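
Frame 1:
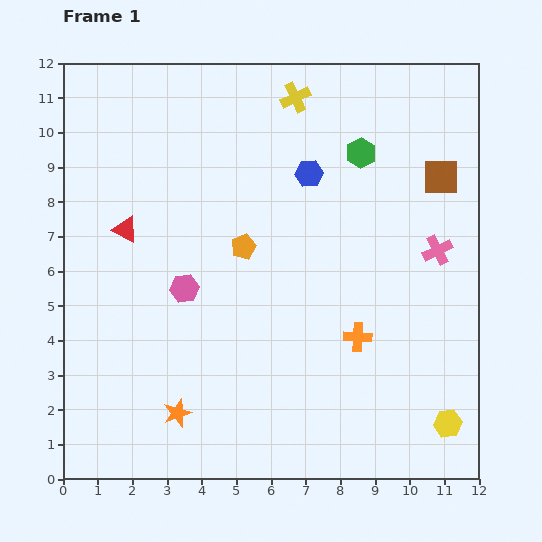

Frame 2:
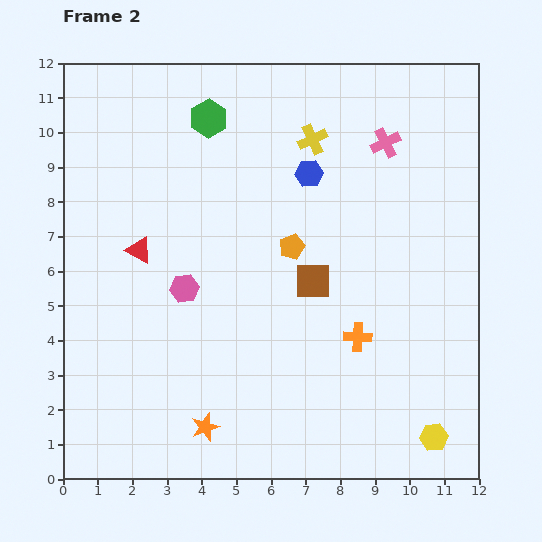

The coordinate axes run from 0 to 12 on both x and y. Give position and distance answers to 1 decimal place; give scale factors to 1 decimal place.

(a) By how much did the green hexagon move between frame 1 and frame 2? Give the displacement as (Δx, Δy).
(-4.4, 1.0)

The green hexagon was at (8.6, 9.4) in frame 1 and (4.2, 10.4) in frame 2.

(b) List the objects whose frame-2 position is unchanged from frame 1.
the pink hexagon, the blue hexagon, the orange cross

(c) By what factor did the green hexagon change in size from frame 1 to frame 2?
1.3×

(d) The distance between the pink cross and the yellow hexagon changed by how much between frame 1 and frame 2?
+3.6

Distance in frame 1: 5.0. Distance in frame 2: 8.6.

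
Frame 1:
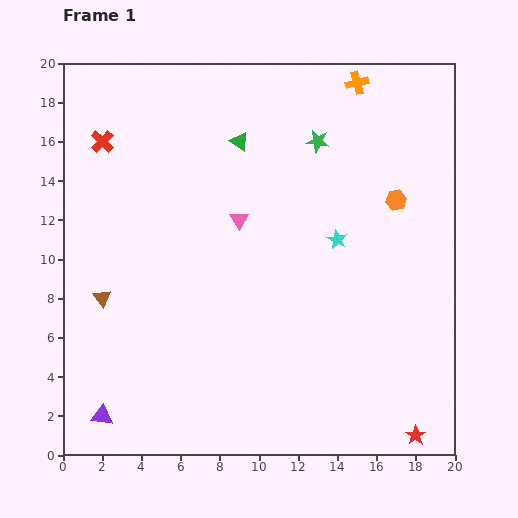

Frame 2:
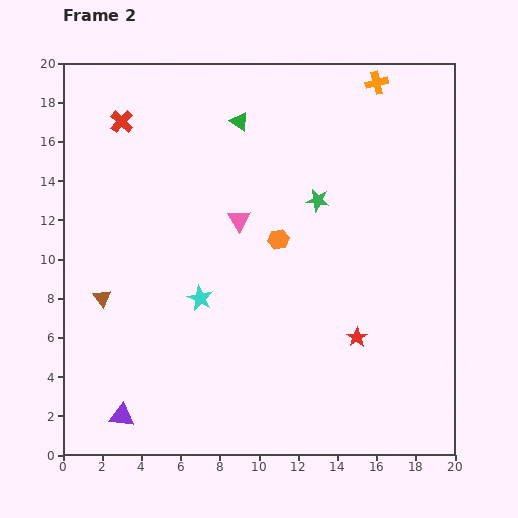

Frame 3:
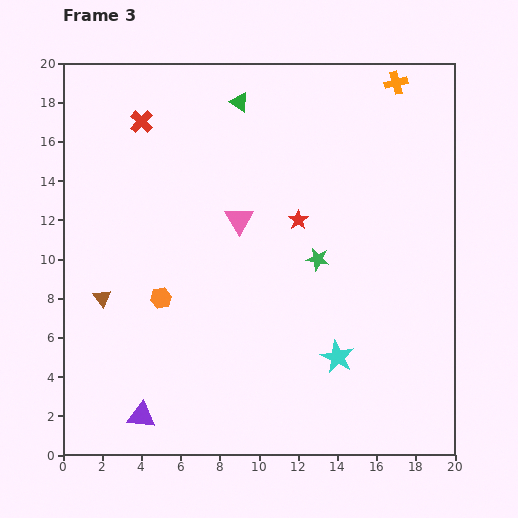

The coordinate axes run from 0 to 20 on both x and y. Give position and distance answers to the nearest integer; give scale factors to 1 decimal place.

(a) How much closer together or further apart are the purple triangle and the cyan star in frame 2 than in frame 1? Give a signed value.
-8

Distance in frame 1: 15. Distance in frame 2: 7.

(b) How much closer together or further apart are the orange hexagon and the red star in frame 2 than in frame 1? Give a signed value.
-6

Distance in frame 1: 12. Distance in frame 2: 6.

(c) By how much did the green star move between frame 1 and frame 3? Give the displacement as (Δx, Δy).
(0, -6)

The green star was at (13, 16) in frame 1 and (13, 10) in frame 3.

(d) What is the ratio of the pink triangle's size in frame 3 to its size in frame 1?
1.5×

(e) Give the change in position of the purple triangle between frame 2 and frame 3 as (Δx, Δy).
(1, 0)

The purple triangle was at (3, 2) in frame 2 and (4, 2) in frame 3.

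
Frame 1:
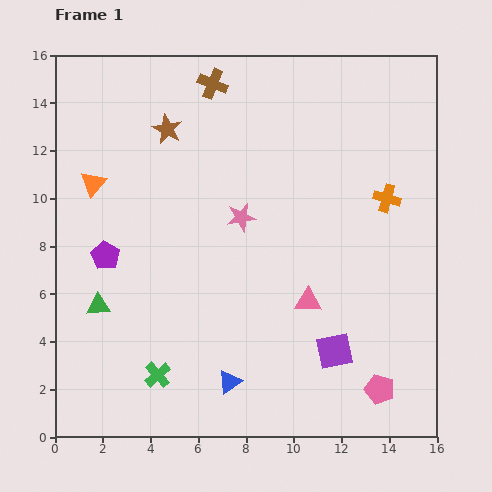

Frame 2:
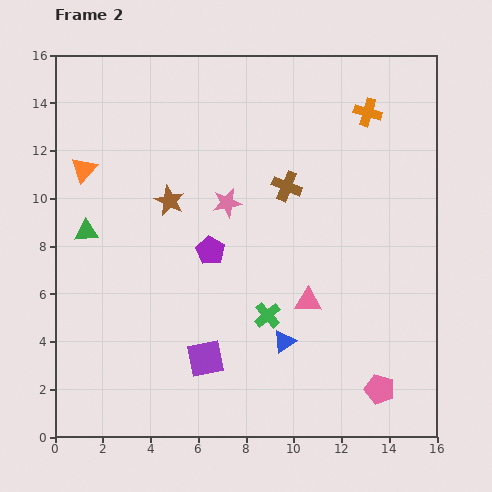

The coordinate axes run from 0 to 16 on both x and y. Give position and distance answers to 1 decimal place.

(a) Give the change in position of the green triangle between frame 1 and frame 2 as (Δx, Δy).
(-0.5, 3.1)

The green triangle was at (1.8, 5.5) in frame 1 and (1.3, 8.6) in frame 2.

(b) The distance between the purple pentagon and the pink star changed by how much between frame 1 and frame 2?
-3.8

Distance in frame 1: 5.9. Distance in frame 2: 2.1.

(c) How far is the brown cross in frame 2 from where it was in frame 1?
5.3

The brown cross moved from (6.6, 14.8) to (9.7, 10.5), a distance of √(3.1² + 4.3²) ≈ 5.3.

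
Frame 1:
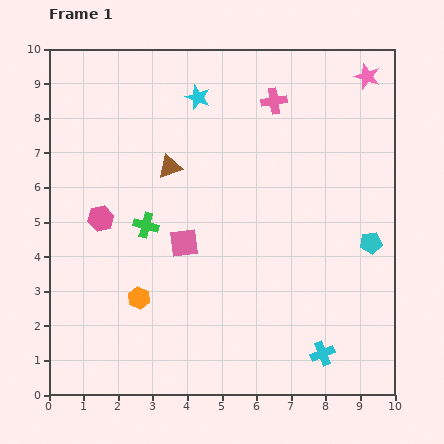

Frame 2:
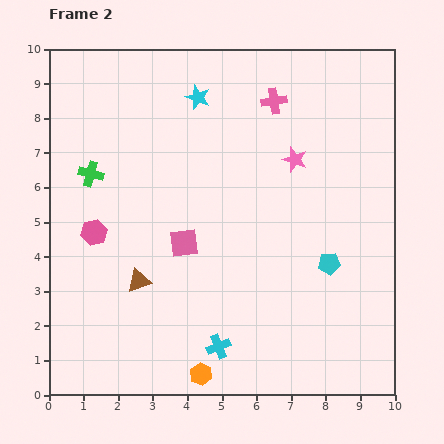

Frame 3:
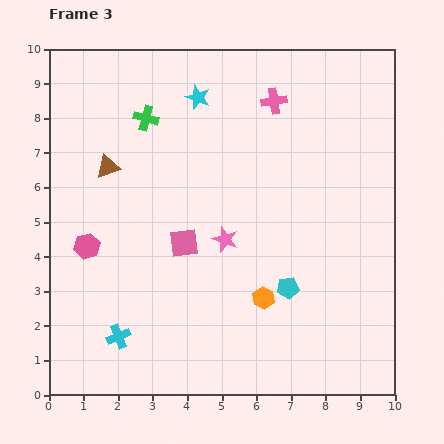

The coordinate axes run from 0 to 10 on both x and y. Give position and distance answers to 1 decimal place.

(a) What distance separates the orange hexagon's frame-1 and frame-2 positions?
2.8

The orange hexagon moved from (2.6, 2.8) to (4.4, 0.6), a distance of √(1.8² + 2.2²) ≈ 2.8.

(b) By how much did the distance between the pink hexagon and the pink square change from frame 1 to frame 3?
+0.3

Distance in frame 1: 2.5. Distance in frame 3: 2.8.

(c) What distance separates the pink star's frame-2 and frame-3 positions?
3.0

The pink star moved from (7.1, 6.8) to (5.1, 4.5), a distance of √(2.0² + 2.3²) ≈ 3.0.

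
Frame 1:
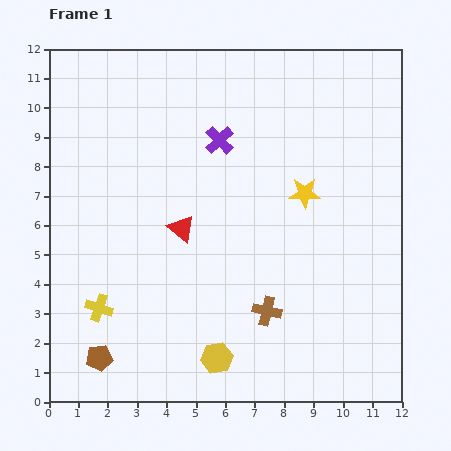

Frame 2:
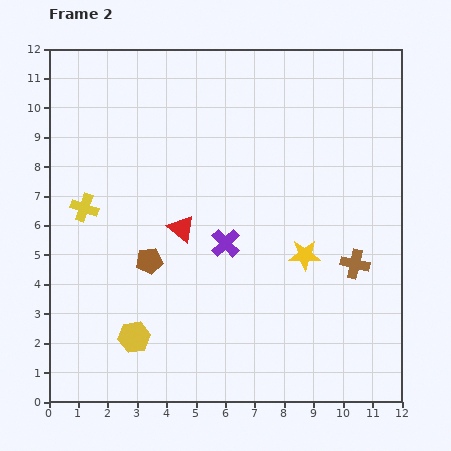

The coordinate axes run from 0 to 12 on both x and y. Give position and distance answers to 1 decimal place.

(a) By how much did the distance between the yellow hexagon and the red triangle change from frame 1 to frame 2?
-0.6

Distance in frame 1: 4.6. Distance in frame 2: 4.0.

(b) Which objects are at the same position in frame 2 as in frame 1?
the red triangle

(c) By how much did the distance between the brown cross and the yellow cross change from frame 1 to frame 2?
+3.7

Distance in frame 1: 5.7. Distance in frame 2: 9.4.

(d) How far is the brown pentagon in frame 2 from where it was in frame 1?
3.7

The brown pentagon moved from (1.7, 1.5) to (3.4, 4.8), a distance of √(1.7² + 3.3²) ≈ 3.7.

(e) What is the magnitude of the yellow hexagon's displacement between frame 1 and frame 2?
2.9

The yellow hexagon moved from (5.7, 1.5) to (2.9, 2.2), a distance of √(2.8² + 0.7²) ≈ 2.9.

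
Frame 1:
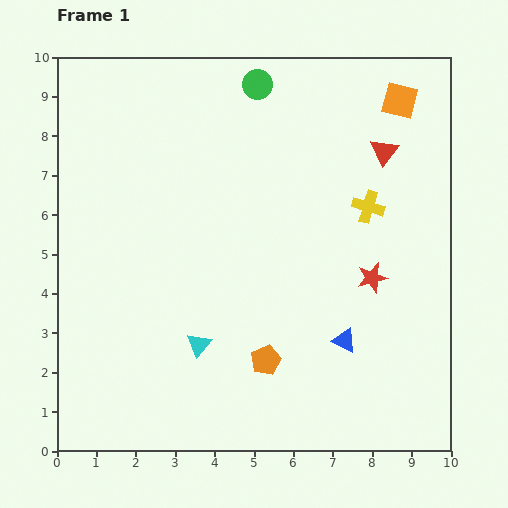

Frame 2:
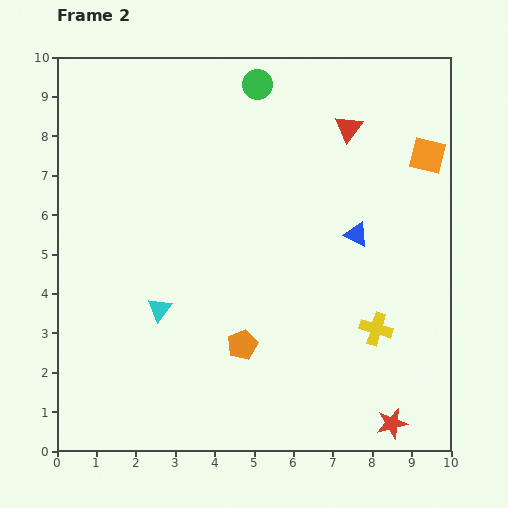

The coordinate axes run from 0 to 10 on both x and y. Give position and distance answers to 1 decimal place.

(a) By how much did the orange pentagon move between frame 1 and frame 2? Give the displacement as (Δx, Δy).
(-0.6, 0.4)

The orange pentagon was at (5.3, 2.3) in frame 1 and (4.7, 2.7) in frame 2.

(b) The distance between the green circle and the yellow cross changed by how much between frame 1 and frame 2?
+2.7

Distance in frame 1: 4.2. Distance in frame 2: 6.9.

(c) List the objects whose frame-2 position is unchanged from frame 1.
the green circle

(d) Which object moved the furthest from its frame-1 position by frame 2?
the red star

(moved 3.7; next 3.1)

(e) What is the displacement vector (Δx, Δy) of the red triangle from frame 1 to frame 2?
(-0.9, 0.6)

The red triangle was at (8.3, 7.6) in frame 1 and (7.4, 8.2) in frame 2.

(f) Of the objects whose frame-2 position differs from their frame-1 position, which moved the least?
the orange pentagon

(moved 0.7)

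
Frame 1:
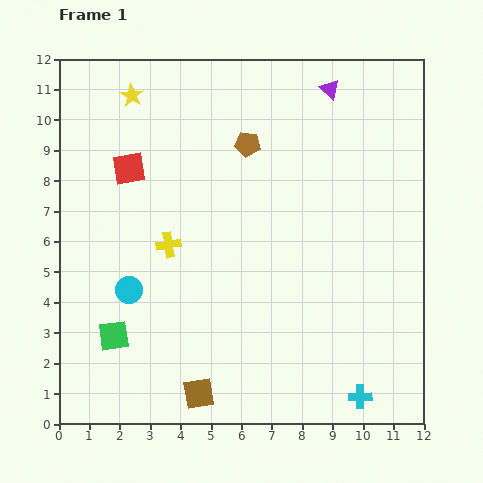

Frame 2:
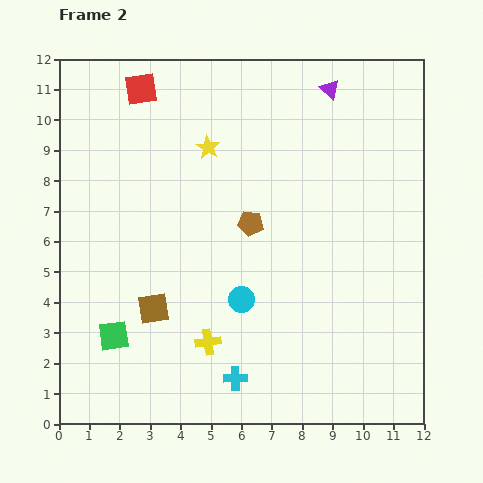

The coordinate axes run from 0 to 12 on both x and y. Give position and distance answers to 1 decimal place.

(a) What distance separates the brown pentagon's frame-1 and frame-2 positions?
2.6

The brown pentagon moved from (6.2, 9.2) to (6.3, 6.6), a distance of √(0.1² + 2.6²) ≈ 2.6.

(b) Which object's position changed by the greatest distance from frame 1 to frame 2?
the cyan cross

(moved 4.1; next 3.7)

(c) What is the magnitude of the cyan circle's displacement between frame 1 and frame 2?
3.7

The cyan circle moved from (2.3, 4.4) to (6.0, 4.1), a distance of √(3.7² + 0.3²) ≈ 3.7.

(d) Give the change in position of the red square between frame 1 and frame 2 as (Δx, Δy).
(0.4, 2.6)

The red square was at (2.3, 8.4) in frame 1 and (2.7, 11.0) in frame 2.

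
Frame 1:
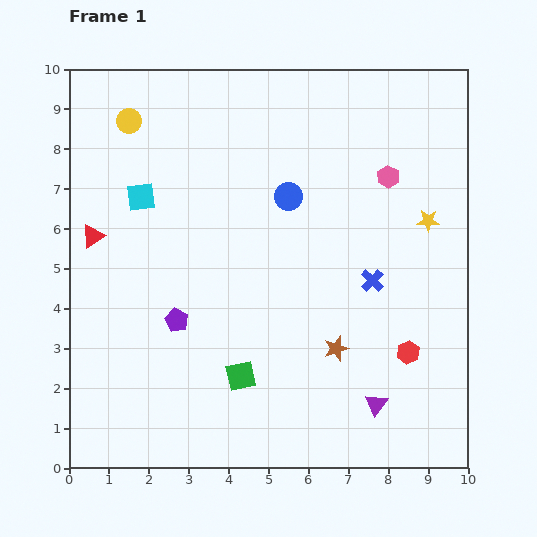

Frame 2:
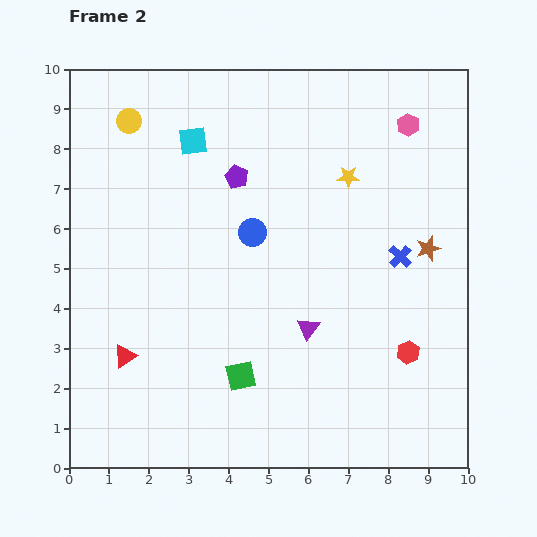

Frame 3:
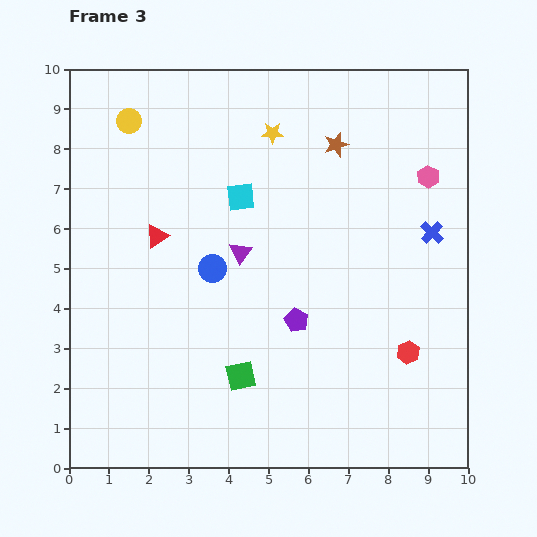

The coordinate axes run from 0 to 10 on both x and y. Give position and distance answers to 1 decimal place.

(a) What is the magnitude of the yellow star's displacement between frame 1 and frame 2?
2.3

The yellow star moved from (9.0, 6.2) to (7.0, 7.3), a distance of √(2.0² + 1.1²) ≈ 2.3.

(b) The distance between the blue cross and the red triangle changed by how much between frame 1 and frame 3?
-0.2

Distance in frame 1: 7.1. Distance in frame 3: 6.9.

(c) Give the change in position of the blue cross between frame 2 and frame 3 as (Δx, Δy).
(0.8, 0.6)

The blue cross was at (8.3, 5.3) in frame 2 and (9.1, 5.9) in frame 3.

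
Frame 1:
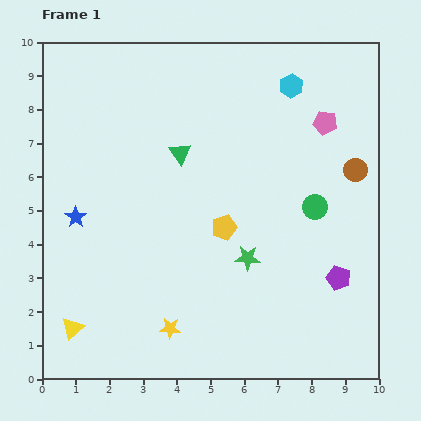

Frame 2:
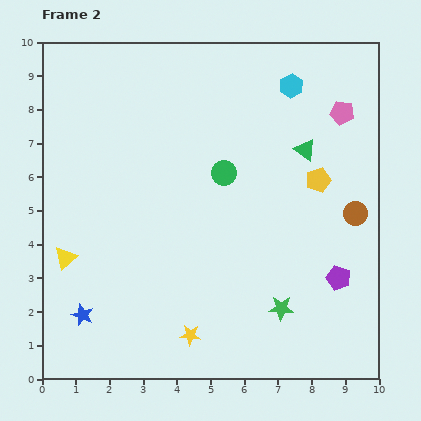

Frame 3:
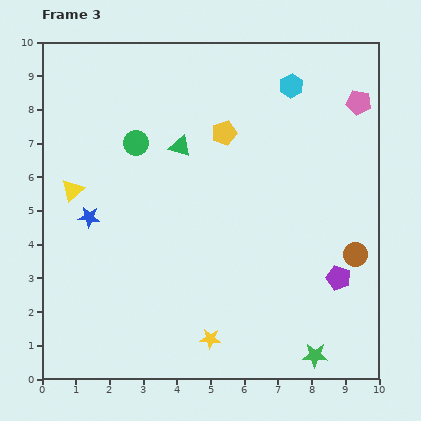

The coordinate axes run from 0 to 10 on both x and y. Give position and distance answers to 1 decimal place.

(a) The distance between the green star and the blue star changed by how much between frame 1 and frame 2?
+0.7

Distance in frame 1: 5.2. Distance in frame 2: 5.9.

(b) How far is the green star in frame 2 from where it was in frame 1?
1.8

The green star moved from (6.1, 3.6) to (7.1, 2.1), a distance of √(1.0² + 1.5²) ≈ 1.8.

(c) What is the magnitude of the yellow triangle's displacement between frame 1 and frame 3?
4.1

The yellow triangle moved from (0.9, 1.5) to (0.9, 5.6), a distance of √(0.0² + 4.1²) ≈ 4.1.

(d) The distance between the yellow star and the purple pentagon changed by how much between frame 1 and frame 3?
-1.0

Distance in frame 1: 5.2. Distance in frame 3: 4.2.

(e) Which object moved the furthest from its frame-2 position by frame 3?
the green triangle

(moved 3.7; next 3.1)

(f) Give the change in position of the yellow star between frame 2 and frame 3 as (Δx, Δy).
(0.6, -0.1)

The yellow star was at (4.4, 1.3) in frame 2 and (5.0, 1.2) in frame 3.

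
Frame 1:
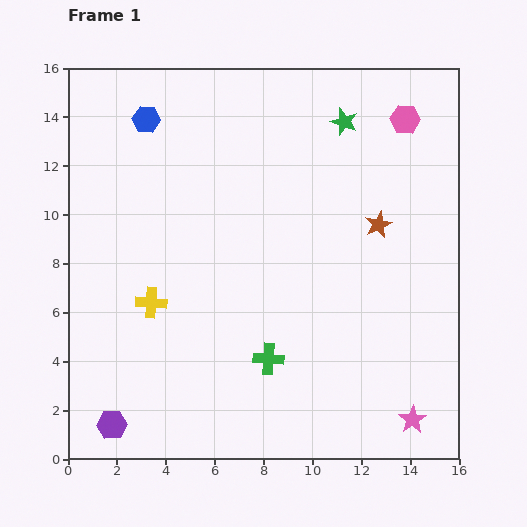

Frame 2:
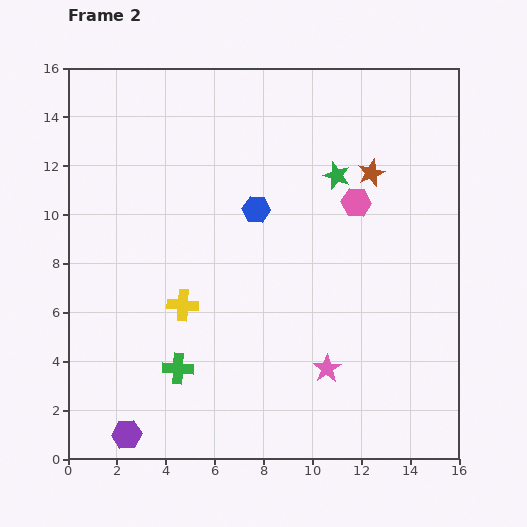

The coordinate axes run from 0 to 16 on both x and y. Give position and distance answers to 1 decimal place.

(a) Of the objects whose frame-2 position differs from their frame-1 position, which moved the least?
the purple hexagon

(moved 0.7)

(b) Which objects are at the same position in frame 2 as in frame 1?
none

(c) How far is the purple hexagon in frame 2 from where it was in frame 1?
0.7

The purple hexagon moved from (1.8, 1.4) to (2.4, 1.0), a distance of √(0.6² + 0.4²) ≈ 0.7.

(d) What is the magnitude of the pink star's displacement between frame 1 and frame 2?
4.1

The pink star moved from (14.1, 1.6) to (10.6, 3.7), a distance of √(3.5² + 2.1²) ≈ 4.1.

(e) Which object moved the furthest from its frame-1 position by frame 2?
the blue hexagon

(moved 5.8; next 4.1)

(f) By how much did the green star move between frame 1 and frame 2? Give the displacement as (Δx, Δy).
(-0.3, -2.2)

The green star was at (11.3, 13.8) in frame 1 and (11.0, 11.6) in frame 2.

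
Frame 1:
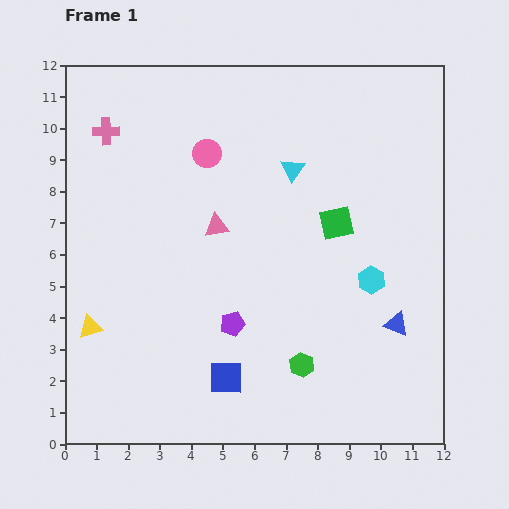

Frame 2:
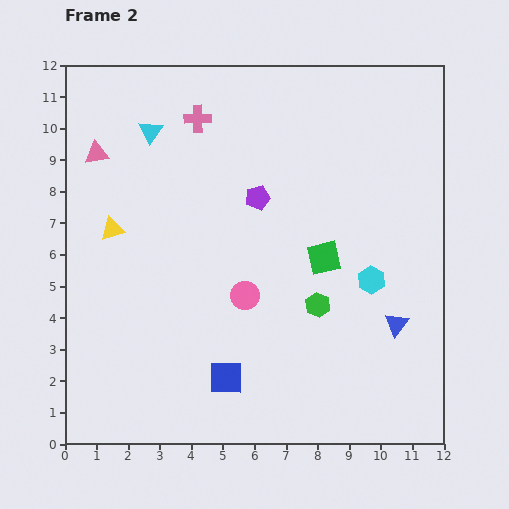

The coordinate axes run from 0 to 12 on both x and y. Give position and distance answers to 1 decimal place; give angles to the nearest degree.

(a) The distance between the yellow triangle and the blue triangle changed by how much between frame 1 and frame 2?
-0.2

Distance in frame 1: 9.7. Distance in frame 2: 9.5.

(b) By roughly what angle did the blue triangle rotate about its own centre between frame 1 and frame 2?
46° clockwise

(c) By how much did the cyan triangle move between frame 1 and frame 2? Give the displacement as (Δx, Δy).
(-4.5, 1.2)

The cyan triangle was at (7.2, 8.7) in frame 1 and (2.7, 9.9) in frame 2.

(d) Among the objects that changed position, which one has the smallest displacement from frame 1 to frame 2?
the green square

(moved 1.2)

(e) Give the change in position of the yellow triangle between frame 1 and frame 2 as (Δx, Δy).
(0.7, 3.1)

The yellow triangle was at (0.8, 3.7) in frame 1 and (1.5, 6.8) in frame 2.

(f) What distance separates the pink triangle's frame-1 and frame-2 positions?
4.4

The pink triangle moved from (4.8, 6.9) to (1.0, 9.2), a distance of √(3.8² + 2.3²) ≈ 4.4.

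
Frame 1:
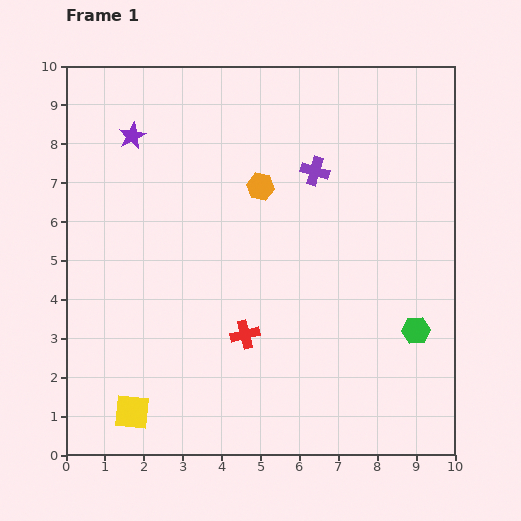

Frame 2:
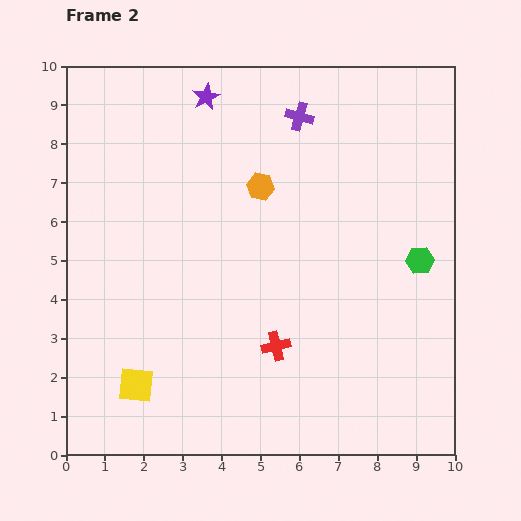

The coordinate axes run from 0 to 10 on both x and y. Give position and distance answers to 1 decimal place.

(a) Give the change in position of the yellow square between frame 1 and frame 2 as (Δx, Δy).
(0.1, 0.7)

The yellow square was at (1.7, 1.1) in frame 1 and (1.8, 1.8) in frame 2.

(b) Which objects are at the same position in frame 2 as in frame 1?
the orange hexagon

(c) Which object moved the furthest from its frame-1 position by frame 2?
the purple star

(moved 2.1; next 1.8)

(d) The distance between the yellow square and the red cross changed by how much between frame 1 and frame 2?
+0.2

Distance in frame 1: 3.5. Distance in frame 2: 3.7.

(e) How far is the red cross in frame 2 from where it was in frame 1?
0.9

The red cross moved from (4.6, 3.1) to (5.4, 2.8), a distance of √(0.8² + 0.3²) ≈ 0.9.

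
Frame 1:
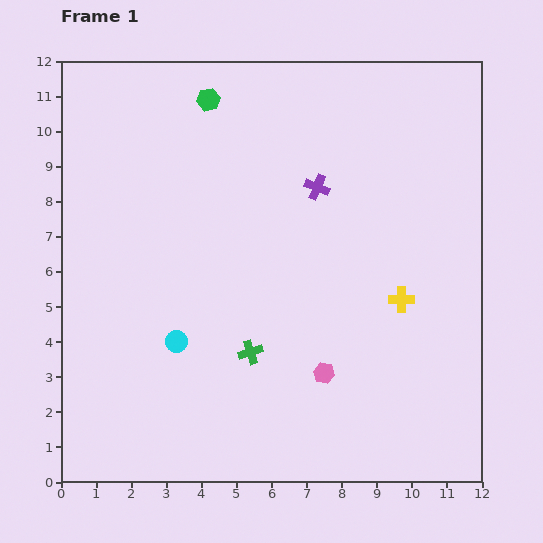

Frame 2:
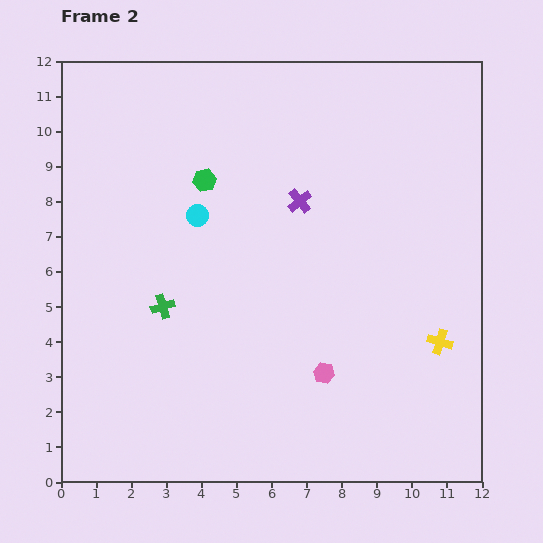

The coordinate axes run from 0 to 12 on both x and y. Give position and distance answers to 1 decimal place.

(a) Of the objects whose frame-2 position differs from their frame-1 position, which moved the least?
the purple cross

(moved 0.6)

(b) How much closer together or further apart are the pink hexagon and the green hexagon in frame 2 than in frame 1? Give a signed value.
-2.0

Distance in frame 1: 8.5. Distance in frame 2: 6.5.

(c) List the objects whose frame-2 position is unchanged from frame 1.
the pink hexagon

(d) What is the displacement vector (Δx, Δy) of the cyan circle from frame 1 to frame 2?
(0.6, 3.6)

The cyan circle was at (3.3, 4.0) in frame 1 and (3.9, 7.6) in frame 2.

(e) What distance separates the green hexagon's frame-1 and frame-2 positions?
2.3

The green hexagon moved from (4.2, 10.9) to (4.1, 8.6), a distance of √(0.1² + 2.3²) ≈ 2.3.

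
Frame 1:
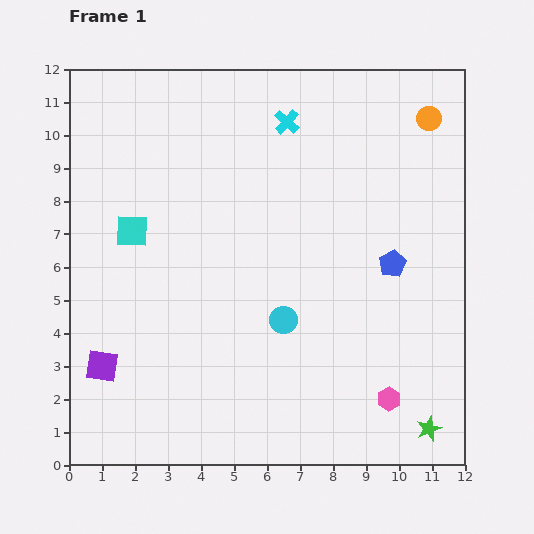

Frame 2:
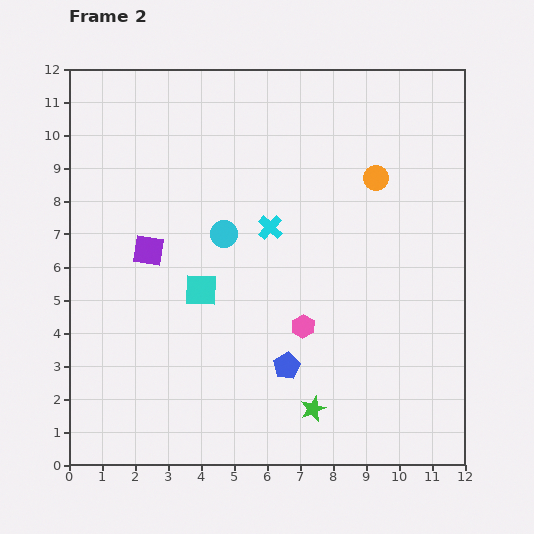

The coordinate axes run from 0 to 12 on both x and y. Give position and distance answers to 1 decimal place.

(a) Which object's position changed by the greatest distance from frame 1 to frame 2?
the blue pentagon

(moved 4.5; next 3.8)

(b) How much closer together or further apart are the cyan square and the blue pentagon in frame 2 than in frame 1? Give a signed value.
-4.5

Distance in frame 1: 8.0. Distance in frame 2: 3.5.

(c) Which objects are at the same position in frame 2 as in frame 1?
none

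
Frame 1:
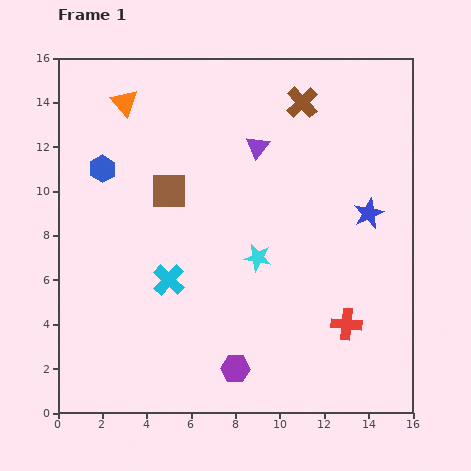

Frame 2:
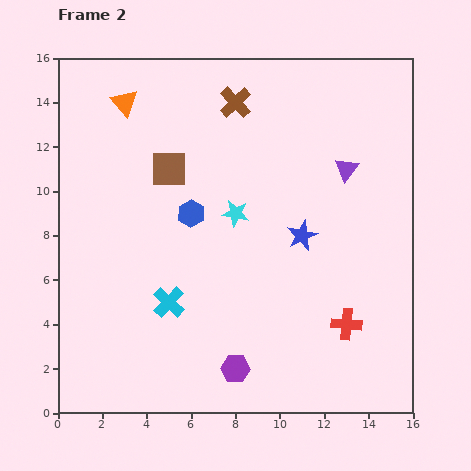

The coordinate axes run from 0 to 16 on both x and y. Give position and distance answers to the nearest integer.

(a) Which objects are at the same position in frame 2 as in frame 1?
the orange triangle, the purple hexagon, the red cross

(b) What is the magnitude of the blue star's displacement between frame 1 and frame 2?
3

The blue star moved from (14, 9) to (11, 8), a distance of √(3² + 1²) ≈ 3.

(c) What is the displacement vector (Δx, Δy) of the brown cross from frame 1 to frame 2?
(-3, 0)

The brown cross was at (11, 14) in frame 1 and (8, 14) in frame 2.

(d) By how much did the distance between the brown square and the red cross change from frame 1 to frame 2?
+1

Distance in frame 1: 10. Distance in frame 2: 11.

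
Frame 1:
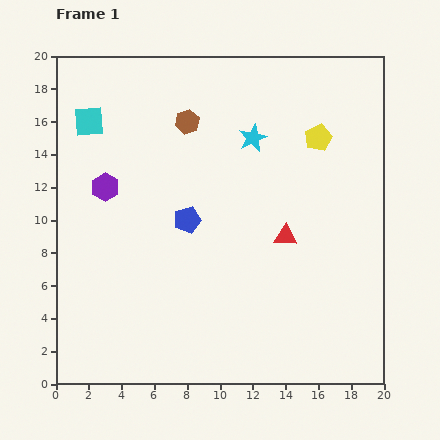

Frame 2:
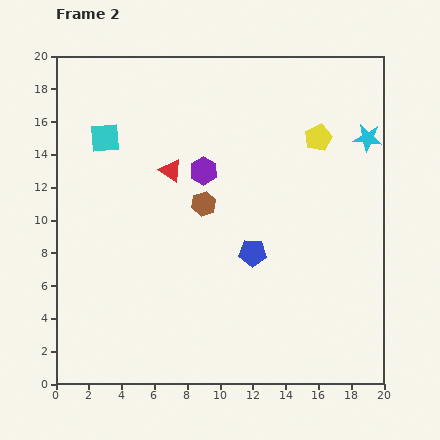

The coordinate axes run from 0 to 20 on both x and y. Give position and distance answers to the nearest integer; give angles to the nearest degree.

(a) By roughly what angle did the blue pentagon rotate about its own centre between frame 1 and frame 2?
17° clockwise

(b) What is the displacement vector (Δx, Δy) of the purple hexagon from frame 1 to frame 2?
(6, 1)

The purple hexagon was at (3, 12) in frame 1 and (9, 13) in frame 2.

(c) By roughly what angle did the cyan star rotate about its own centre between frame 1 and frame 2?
31° clockwise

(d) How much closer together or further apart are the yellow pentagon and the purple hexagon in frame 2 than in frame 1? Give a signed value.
-6

Distance in frame 1: 13. Distance in frame 2: 7.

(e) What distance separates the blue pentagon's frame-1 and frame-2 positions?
4

The blue pentagon moved from (8, 10) to (12, 8), a distance of √(4² + 2²) ≈ 4.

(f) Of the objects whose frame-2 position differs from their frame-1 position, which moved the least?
the cyan square

(moved 1)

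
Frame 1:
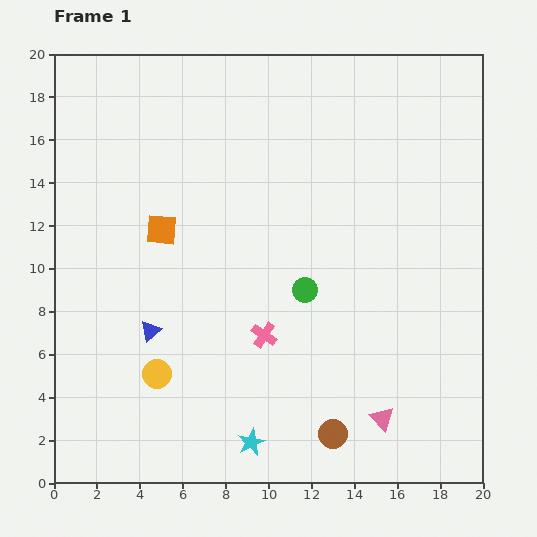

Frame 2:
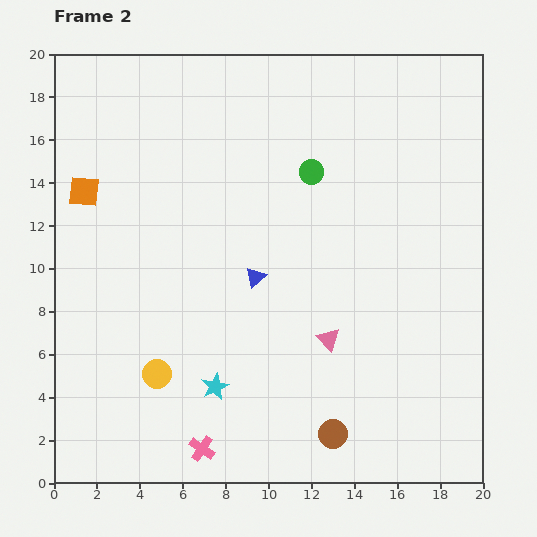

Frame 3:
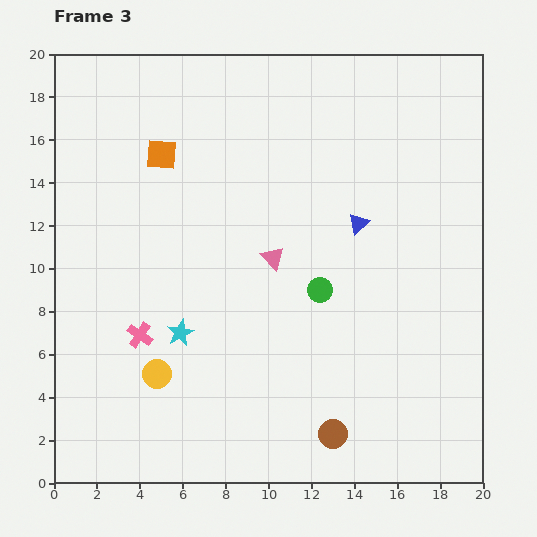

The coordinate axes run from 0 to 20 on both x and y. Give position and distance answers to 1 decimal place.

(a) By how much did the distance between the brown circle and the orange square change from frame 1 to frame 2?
+3.8

Distance in frame 1: 12.4. Distance in frame 2: 16.2.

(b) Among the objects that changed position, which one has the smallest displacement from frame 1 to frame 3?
the green circle

(moved 0.7)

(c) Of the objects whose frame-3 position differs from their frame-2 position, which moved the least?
the cyan star

(moved 3.0)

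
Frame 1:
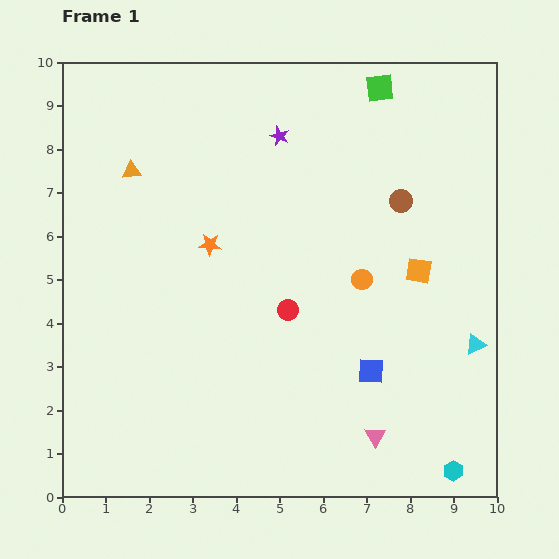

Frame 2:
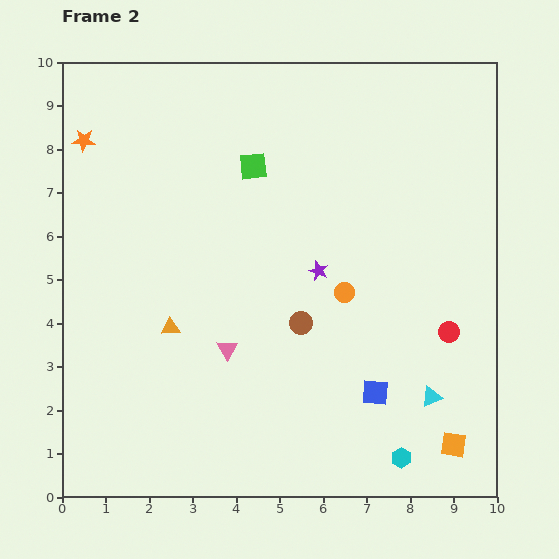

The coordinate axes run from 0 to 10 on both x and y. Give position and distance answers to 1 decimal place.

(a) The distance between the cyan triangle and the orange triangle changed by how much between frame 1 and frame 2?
-2.7

Distance in frame 1: 8.9. Distance in frame 2: 6.2.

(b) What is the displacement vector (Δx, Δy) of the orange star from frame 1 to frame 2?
(-2.9, 2.4)

The orange star was at (3.4, 5.8) in frame 1 and (0.5, 8.2) in frame 2.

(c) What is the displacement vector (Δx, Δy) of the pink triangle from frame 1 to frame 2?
(-3.4, 2.0)

The pink triangle was at (7.2, 1.4) in frame 1 and (3.8, 3.4) in frame 2.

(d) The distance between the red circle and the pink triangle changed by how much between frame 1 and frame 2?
+1.6

Distance in frame 1: 3.5. Distance in frame 2: 5.1.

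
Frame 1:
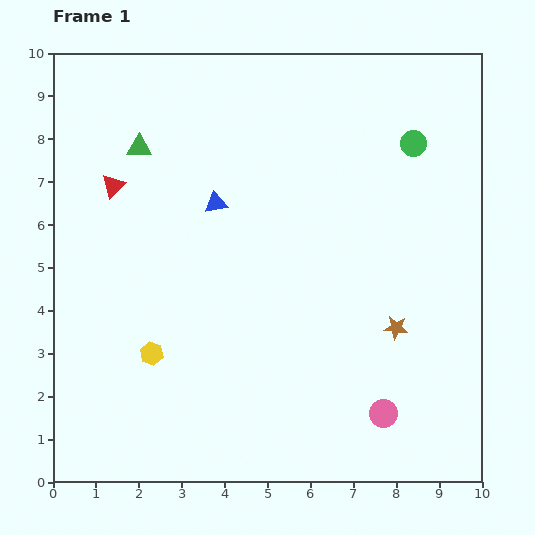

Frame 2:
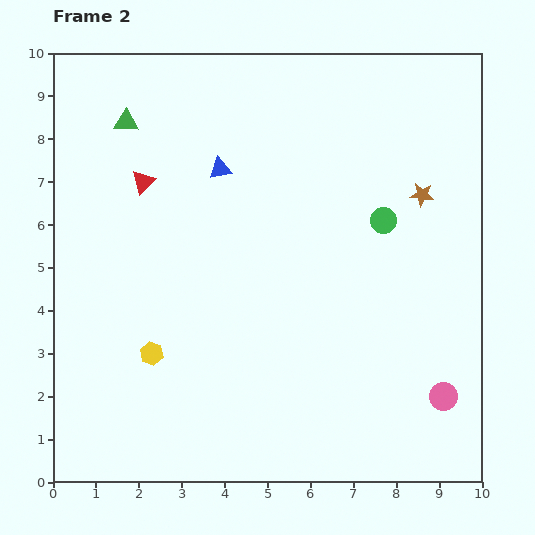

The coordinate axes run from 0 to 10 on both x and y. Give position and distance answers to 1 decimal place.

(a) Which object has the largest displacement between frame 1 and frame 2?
the brown star

(moved 3.2; next 1.9)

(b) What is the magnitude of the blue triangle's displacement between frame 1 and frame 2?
0.8

The blue triangle moved from (3.8, 6.5) to (3.9, 7.3), a distance of √(0.1² + 0.8²) ≈ 0.8.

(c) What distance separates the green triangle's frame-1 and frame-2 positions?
0.7

The green triangle moved from (2.0, 7.8) to (1.7, 8.4), a distance of √(0.3² + 0.6²) ≈ 0.7.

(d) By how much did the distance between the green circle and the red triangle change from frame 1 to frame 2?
-1.4

Distance in frame 1: 7.1. Distance in frame 2: 5.7.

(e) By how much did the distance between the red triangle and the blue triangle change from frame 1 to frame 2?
-0.6

Distance in frame 1: 2.4. Distance in frame 2: 1.8.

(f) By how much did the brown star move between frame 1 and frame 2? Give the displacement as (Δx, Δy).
(0.6, 3.1)

The brown star was at (8.0, 3.6) in frame 1 and (8.6, 6.7) in frame 2.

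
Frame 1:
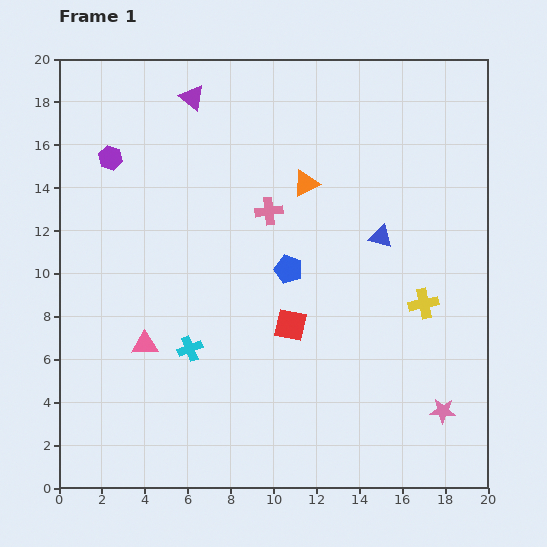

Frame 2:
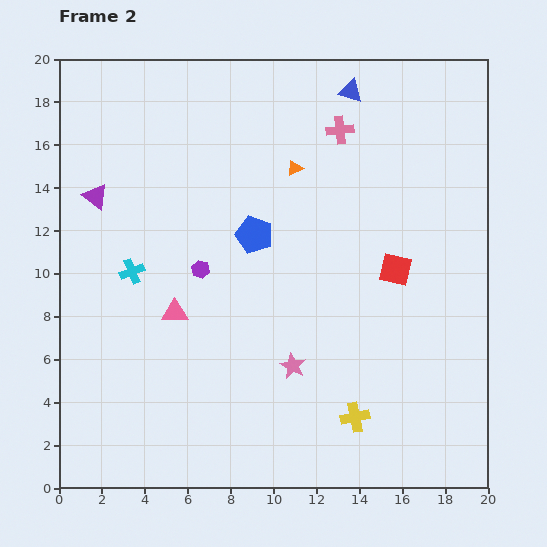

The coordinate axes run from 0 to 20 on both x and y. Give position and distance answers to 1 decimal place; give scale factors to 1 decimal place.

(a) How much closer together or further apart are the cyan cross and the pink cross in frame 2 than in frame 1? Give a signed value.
+4.3

Distance in frame 1: 7.4. Distance in frame 2: 11.7.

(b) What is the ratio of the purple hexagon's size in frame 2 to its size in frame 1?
0.7×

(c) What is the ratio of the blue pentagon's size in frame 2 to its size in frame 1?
1.3×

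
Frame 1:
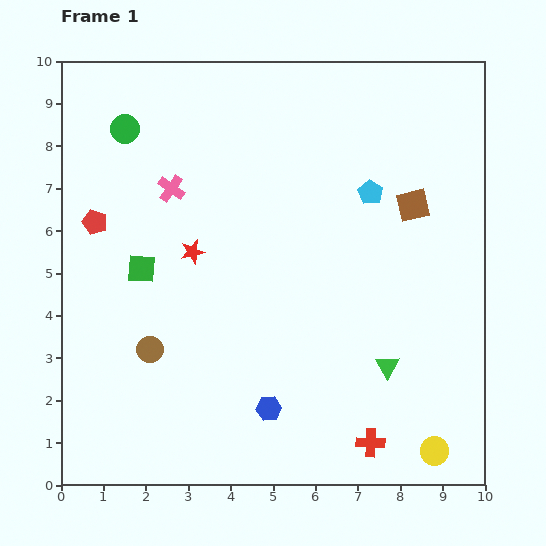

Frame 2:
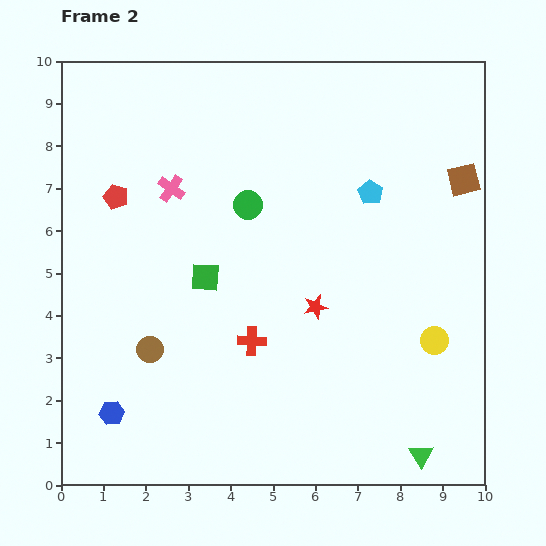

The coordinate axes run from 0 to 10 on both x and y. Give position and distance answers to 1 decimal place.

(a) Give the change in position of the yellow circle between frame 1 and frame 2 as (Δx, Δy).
(0.0, 2.6)

The yellow circle was at (8.8, 0.8) in frame 1 and (8.8, 3.4) in frame 2.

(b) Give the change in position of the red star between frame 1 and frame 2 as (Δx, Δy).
(2.9, -1.3)

The red star was at (3.1, 5.5) in frame 1 and (6.0, 4.2) in frame 2.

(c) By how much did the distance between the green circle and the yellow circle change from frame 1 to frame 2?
-5.1

Distance in frame 1: 10.5. Distance in frame 2: 5.4.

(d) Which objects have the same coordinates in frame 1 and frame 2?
the cyan pentagon, the pink cross, the brown circle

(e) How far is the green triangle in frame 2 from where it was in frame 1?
2.2

The green triangle moved from (7.7, 2.8) to (8.5, 0.7), a distance of √(0.8² + 2.1²) ≈ 2.2.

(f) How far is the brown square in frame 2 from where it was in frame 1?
1.3

The brown square moved from (8.3, 6.6) to (9.5, 7.2), a distance of √(1.2² + 0.6²) ≈ 1.3.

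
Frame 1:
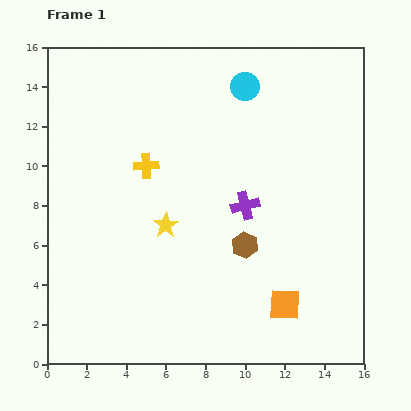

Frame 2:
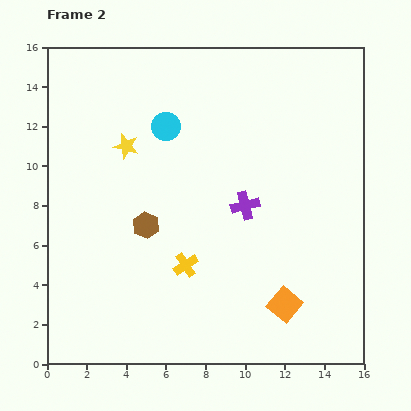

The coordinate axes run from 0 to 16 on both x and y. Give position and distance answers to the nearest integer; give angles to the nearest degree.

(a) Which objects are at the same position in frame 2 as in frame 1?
the purple cross, the orange square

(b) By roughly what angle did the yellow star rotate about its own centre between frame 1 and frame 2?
24° counter-clockwise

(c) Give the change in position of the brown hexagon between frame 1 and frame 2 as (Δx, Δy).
(-5, 1)

The brown hexagon was at (10, 6) in frame 1 and (5, 7) in frame 2.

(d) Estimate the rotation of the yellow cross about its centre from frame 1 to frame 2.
30° counter-clockwise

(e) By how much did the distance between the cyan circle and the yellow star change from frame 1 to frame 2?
-6

Distance in frame 1: 8. Distance in frame 2: 2.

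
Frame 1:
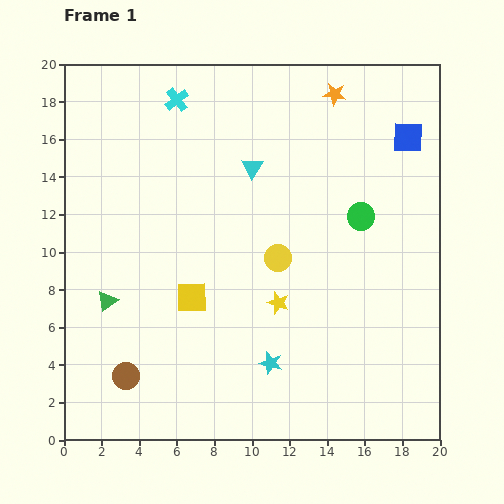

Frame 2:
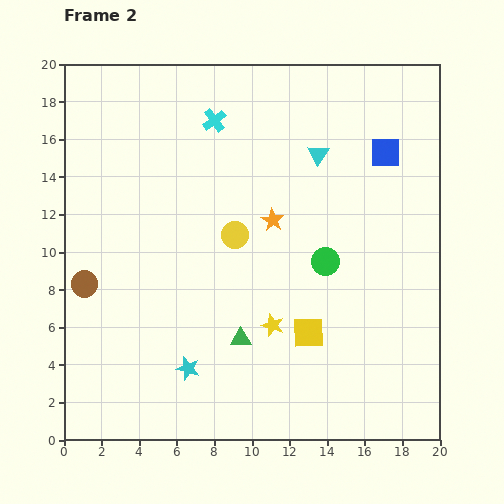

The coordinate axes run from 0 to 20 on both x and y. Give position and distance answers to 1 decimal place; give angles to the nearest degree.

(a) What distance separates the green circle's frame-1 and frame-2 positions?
3.1

The green circle moved from (15.8, 11.9) to (13.9, 9.5), a distance of √(1.9² + 2.4²) ≈ 3.1.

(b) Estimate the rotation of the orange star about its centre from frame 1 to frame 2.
22° clockwise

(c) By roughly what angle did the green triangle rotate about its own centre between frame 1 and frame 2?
38° clockwise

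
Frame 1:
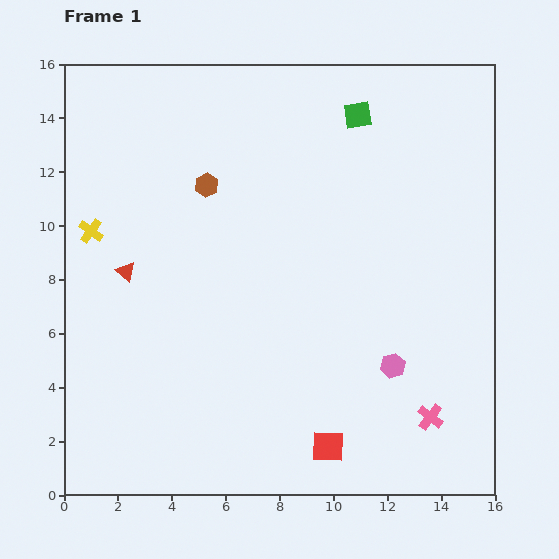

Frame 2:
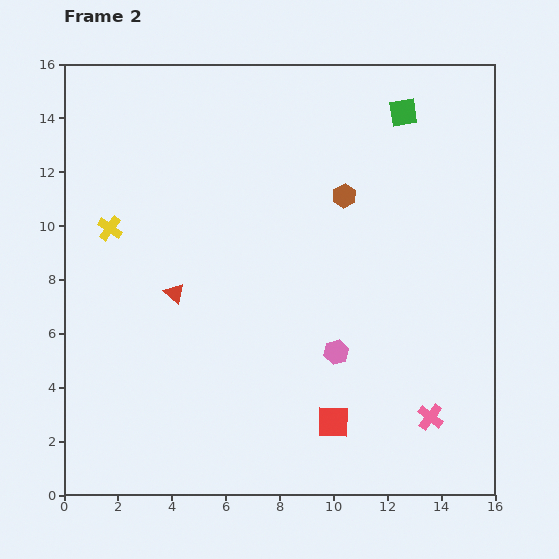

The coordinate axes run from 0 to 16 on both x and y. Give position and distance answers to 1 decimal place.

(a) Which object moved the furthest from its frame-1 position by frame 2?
the brown hexagon

(moved 5.1; next 2.2)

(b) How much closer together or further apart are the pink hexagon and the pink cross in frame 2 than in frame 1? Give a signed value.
+1.8

Distance in frame 1: 2.4. Distance in frame 2: 4.2.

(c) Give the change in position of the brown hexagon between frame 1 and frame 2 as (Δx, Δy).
(5.1, -0.4)

The brown hexagon was at (5.3, 11.5) in frame 1 and (10.4, 11.1) in frame 2.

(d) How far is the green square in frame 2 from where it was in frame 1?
1.7

The green square moved from (10.9, 14.1) to (12.6, 14.2), a distance of √(1.7² + 0.1²) ≈ 1.7.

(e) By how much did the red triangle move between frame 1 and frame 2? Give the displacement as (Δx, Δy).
(1.8, -0.8)

The red triangle was at (2.3, 8.3) in frame 1 and (4.1, 7.5) in frame 2.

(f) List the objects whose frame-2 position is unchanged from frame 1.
the pink cross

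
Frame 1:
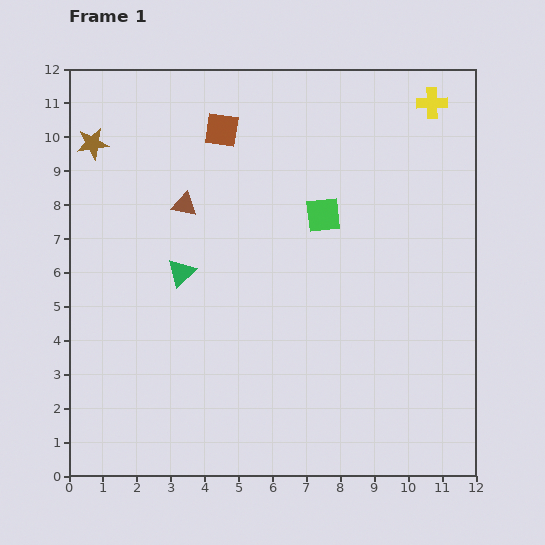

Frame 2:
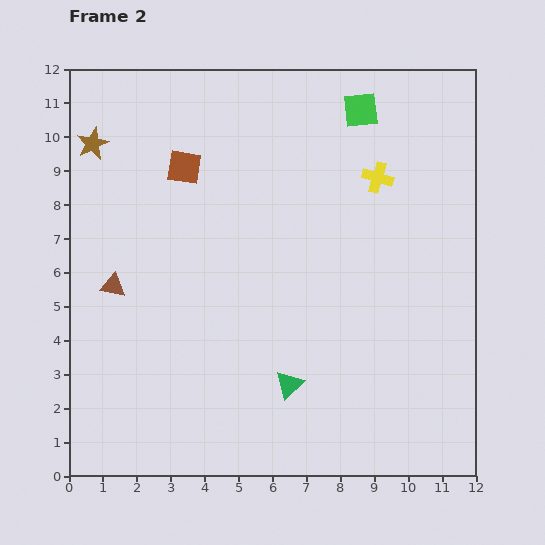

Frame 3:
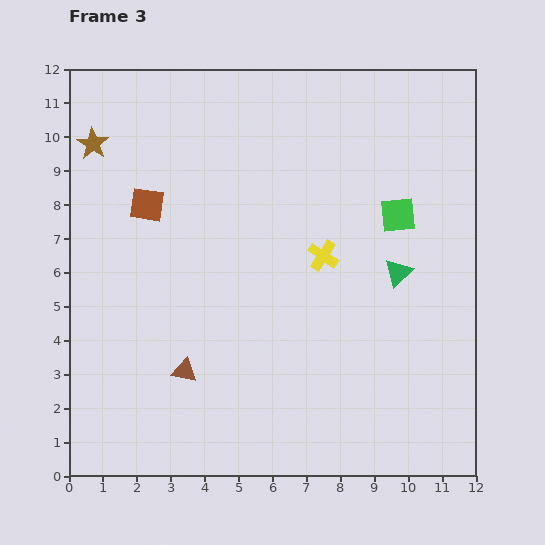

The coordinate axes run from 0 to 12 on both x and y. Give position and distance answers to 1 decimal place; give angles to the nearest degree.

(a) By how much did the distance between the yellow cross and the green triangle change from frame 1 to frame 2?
-2.3

Distance in frame 1: 8.9. Distance in frame 2: 6.6.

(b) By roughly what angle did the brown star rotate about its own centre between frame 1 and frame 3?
31° counter-clockwise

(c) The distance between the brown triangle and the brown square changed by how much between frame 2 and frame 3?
+0.9

Distance in frame 2: 4.1. Distance in frame 3: 5.0.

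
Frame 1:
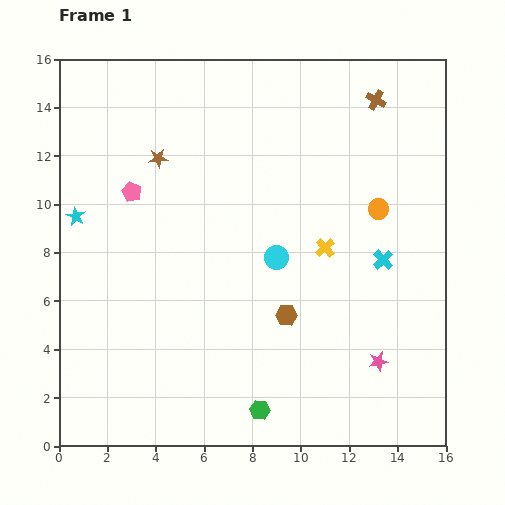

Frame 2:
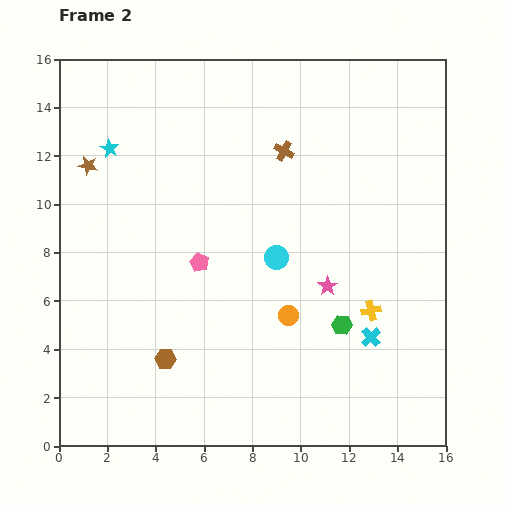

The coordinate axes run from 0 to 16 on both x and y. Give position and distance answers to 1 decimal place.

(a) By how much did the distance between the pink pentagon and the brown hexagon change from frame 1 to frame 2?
-4.0

Distance in frame 1: 8.2. Distance in frame 2: 4.2.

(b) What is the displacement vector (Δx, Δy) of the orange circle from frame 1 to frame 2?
(-3.7, -4.4)

The orange circle was at (13.2, 9.8) in frame 1 and (9.5, 5.4) in frame 2.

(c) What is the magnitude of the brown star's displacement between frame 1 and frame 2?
2.9

The brown star moved from (4.1, 11.9) to (1.2, 11.6), a distance of √(2.9² + 0.3²) ≈ 2.9.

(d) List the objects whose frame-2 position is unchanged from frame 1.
the cyan circle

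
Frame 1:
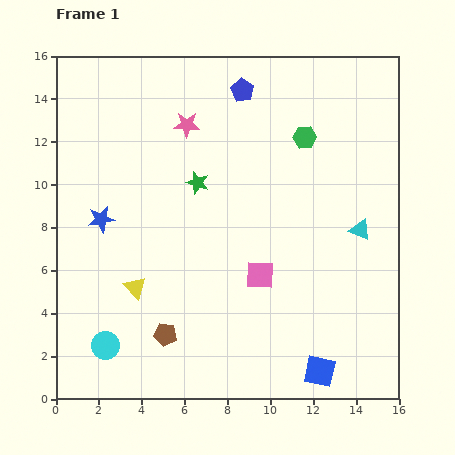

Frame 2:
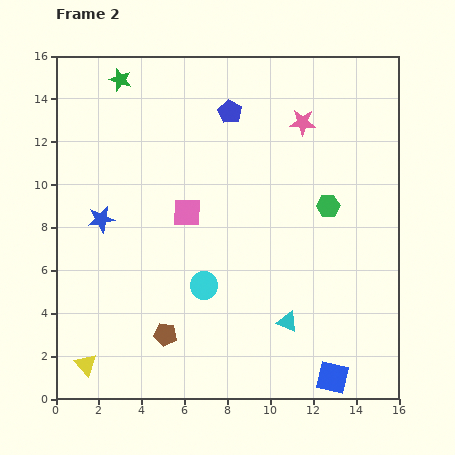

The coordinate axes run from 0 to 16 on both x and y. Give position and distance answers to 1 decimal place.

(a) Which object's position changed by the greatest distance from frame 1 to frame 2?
the green star

(moved 6.0; next 5.5)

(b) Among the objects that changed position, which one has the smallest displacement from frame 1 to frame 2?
the blue square

(moved 0.7)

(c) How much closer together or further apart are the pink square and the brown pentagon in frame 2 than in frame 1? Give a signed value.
+0.6

Distance in frame 1: 5.2. Distance in frame 2: 5.8.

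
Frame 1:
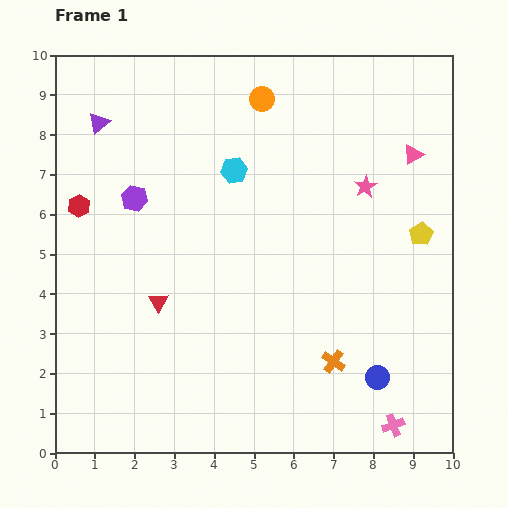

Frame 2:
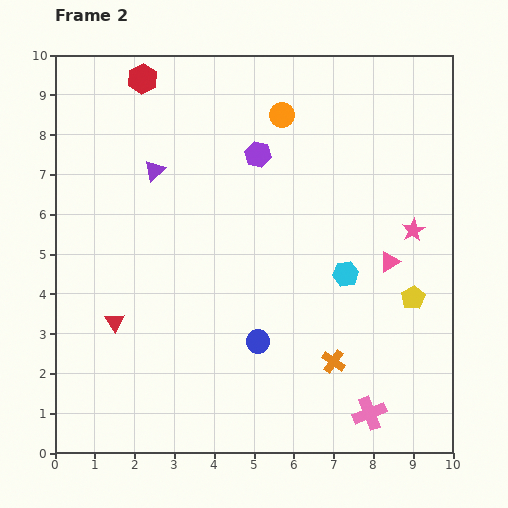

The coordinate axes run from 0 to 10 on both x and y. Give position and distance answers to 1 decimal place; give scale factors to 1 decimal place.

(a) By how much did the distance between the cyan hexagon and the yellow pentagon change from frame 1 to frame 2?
-3.2

Distance in frame 1: 5.0. Distance in frame 2: 1.8.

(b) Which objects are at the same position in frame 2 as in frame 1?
the orange cross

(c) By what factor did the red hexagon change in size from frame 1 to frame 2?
1.3×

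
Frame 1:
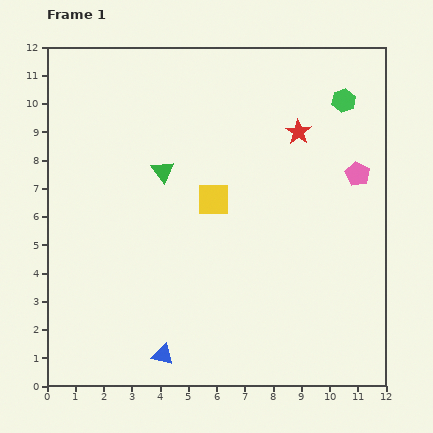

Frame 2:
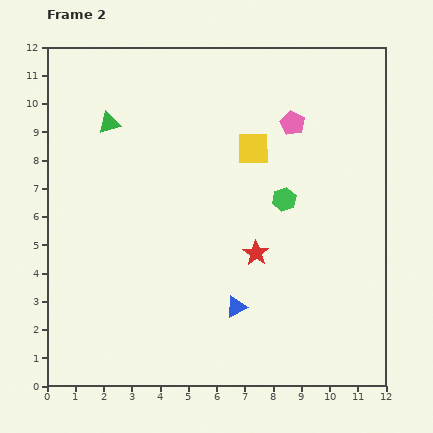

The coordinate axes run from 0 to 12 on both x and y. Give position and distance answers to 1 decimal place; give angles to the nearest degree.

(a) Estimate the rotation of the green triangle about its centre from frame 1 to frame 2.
50° clockwise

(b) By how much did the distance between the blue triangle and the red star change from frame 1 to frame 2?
-7.2

Distance in frame 1: 9.2. Distance in frame 2: 2.0.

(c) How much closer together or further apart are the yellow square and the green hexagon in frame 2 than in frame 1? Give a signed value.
-3.7

Distance in frame 1: 5.8. Distance in frame 2: 2.1.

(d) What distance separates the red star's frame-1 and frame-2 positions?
4.6

The red star moved from (8.9, 9.0) to (7.4, 4.7), a distance of √(1.5² + 4.3²) ≈ 4.6.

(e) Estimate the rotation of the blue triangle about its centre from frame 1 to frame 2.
43° counter-clockwise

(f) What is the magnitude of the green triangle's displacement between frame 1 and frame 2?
2.5

The green triangle moved from (4.1, 7.6) to (2.2, 9.3), a distance of √(1.9² + 1.7²) ≈ 2.5.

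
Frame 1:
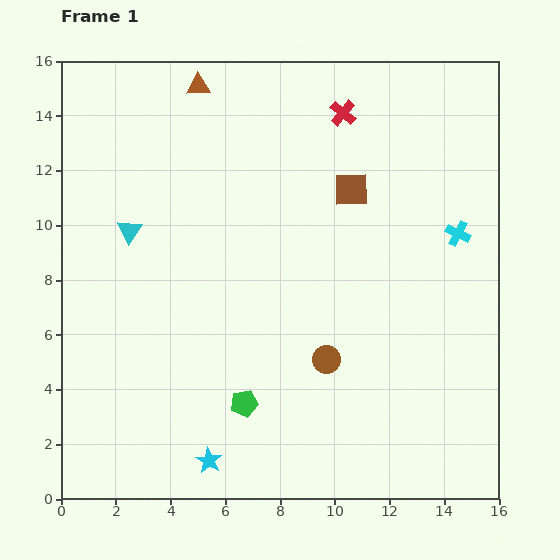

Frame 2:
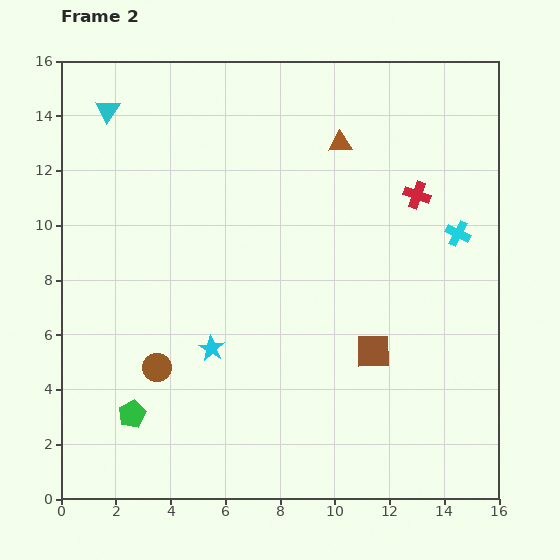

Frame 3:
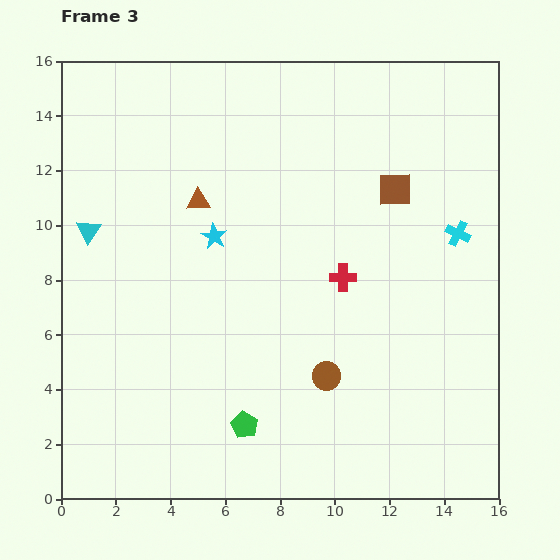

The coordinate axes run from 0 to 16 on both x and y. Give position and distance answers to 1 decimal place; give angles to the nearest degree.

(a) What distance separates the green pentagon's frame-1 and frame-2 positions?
4.1

The green pentagon moved from (6.7, 3.5) to (2.6, 3.1), a distance of √(4.1² + 0.4²) ≈ 4.1.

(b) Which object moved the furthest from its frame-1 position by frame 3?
the cyan star

(moved 8.2; next 6.0)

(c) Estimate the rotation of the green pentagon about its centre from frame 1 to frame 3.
31° counter-clockwise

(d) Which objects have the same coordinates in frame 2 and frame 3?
the cyan cross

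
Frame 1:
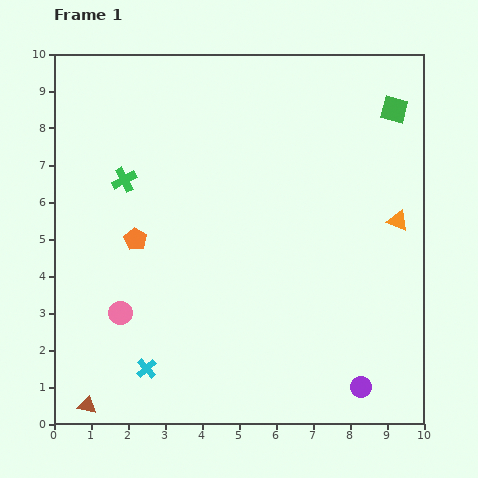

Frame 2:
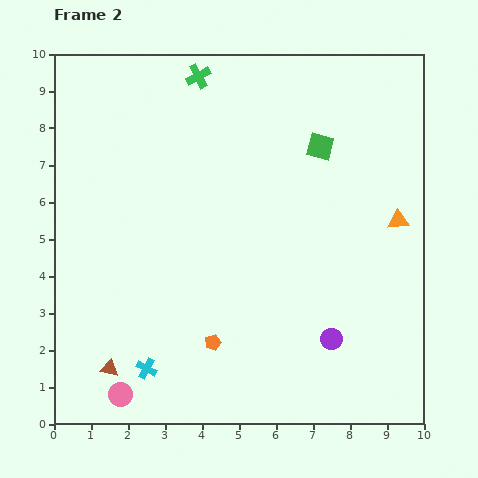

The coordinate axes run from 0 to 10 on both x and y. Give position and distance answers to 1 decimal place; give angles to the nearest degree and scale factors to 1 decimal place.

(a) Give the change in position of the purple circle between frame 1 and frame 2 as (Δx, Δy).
(-0.8, 1.3)

The purple circle was at (8.3, 1.0) in frame 1 and (7.5, 2.3) in frame 2.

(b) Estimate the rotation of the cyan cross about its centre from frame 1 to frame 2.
21° counter-clockwise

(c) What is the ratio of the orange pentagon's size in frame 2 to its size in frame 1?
0.7×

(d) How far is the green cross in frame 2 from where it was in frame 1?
3.4

The green cross moved from (1.9, 6.6) to (3.9, 9.4), a distance of √(2.0² + 2.8²) ≈ 3.4.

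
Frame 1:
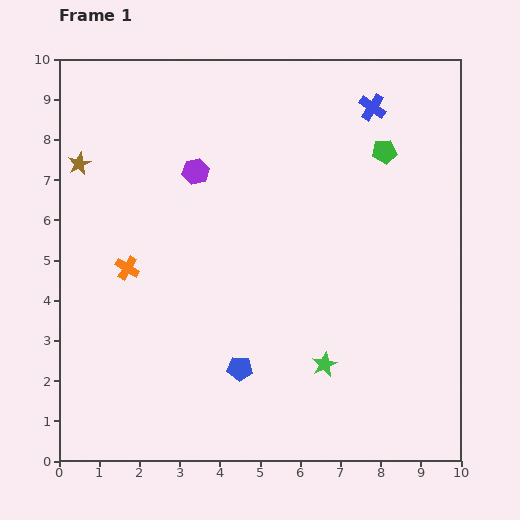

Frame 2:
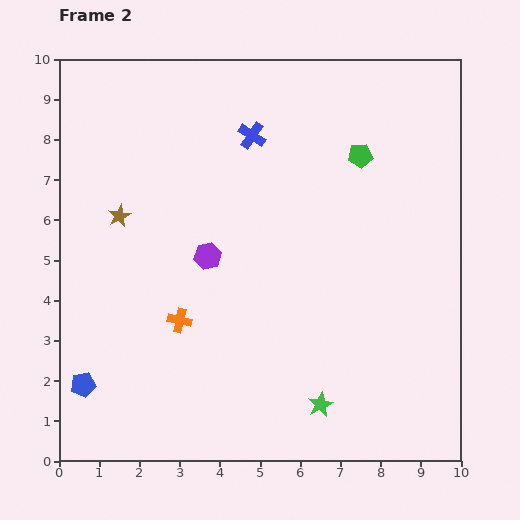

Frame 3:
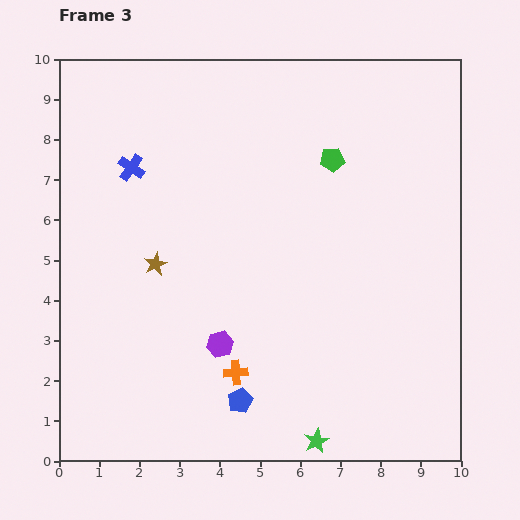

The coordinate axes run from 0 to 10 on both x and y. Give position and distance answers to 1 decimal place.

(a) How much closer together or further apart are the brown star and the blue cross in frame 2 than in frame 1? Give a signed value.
-3.5

Distance in frame 1: 7.4. Distance in frame 2: 3.9.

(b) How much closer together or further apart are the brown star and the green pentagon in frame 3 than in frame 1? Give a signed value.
-2.5

Distance in frame 1: 7.6. Distance in frame 3: 5.1.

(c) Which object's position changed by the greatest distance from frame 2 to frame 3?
the blue pentagon

(moved 3.9; next 3.1)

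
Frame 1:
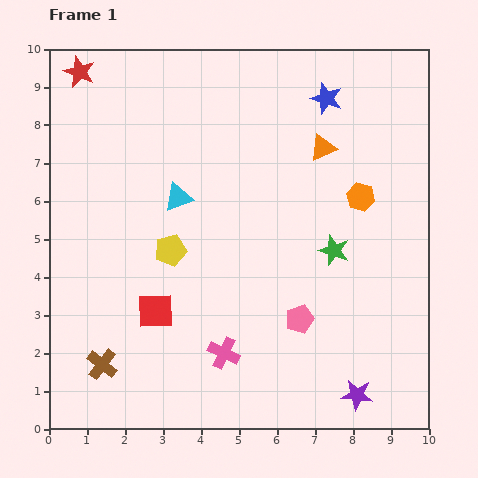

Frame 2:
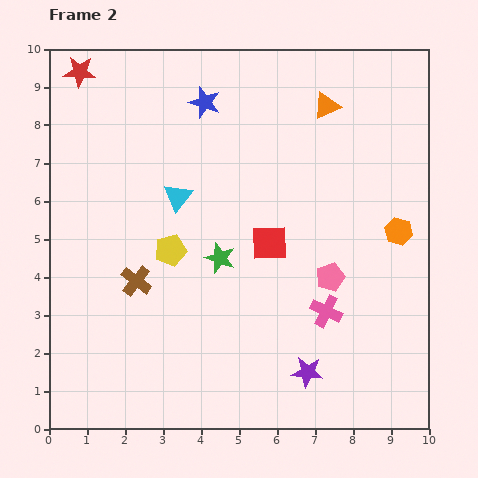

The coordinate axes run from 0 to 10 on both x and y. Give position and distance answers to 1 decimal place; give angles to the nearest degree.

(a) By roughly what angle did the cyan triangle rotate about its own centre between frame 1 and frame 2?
32° counter-clockwise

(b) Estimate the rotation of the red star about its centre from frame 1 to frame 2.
19° counter-clockwise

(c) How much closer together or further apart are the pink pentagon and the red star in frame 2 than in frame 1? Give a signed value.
-0.2

Distance in frame 1: 8.7. Distance in frame 2: 8.5.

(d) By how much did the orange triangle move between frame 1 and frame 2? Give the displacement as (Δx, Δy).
(0.1, 1.1)

The orange triangle was at (7.2, 7.4) in frame 1 and (7.3, 8.5) in frame 2.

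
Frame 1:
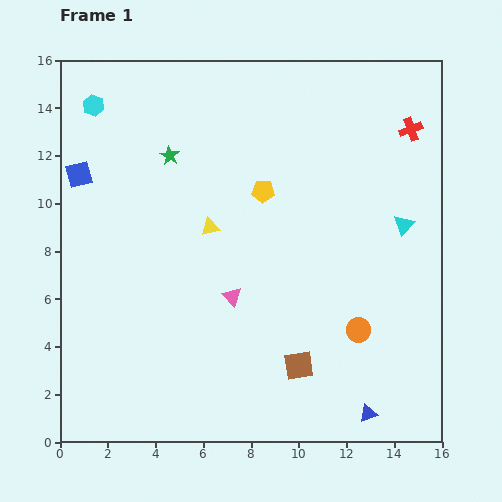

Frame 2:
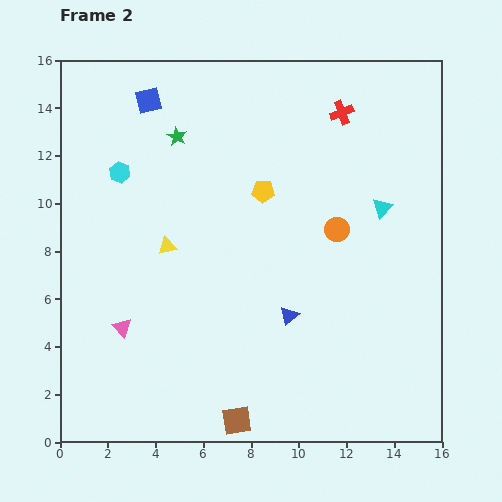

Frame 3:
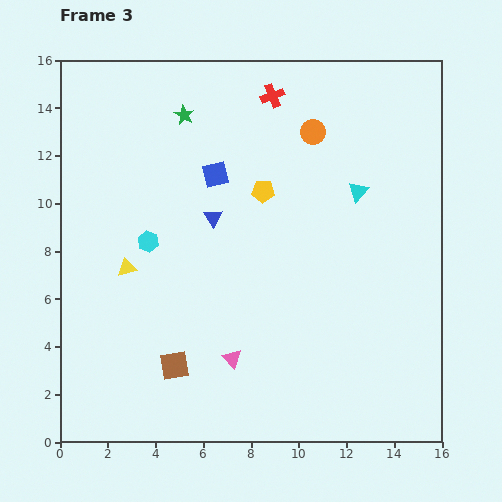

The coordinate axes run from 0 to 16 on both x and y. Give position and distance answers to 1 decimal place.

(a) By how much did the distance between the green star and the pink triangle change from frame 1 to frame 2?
+1.9

Distance in frame 1: 6.4. Distance in frame 2: 8.3.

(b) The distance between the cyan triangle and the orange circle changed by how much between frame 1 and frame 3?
-1.7

Distance in frame 1: 4.8. Distance in frame 3: 3.1.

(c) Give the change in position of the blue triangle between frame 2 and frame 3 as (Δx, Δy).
(-3.2, 4.1)

The blue triangle was at (9.6, 5.3) in frame 2 and (6.4, 9.4) in frame 3.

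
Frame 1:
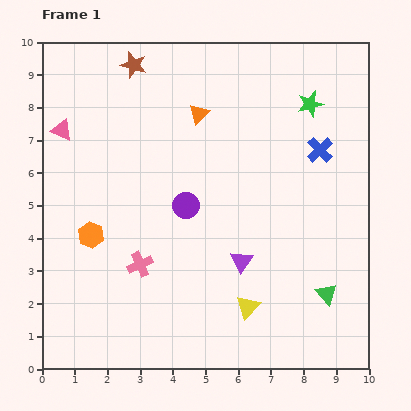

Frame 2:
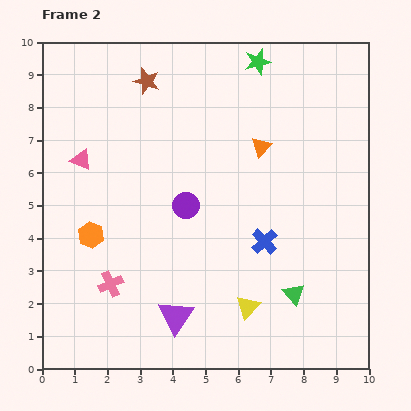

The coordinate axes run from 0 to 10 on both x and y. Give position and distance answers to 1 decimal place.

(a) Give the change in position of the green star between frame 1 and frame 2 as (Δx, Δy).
(-1.6, 1.3)

The green star was at (8.2, 8.1) in frame 1 and (6.6, 9.4) in frame 2.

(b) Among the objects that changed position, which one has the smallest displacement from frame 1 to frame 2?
the brown star

(moved 0.6)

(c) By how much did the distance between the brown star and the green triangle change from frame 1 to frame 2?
-1.3

Distance in frame 1: 9.2. Distance in frame 2: 7.9.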